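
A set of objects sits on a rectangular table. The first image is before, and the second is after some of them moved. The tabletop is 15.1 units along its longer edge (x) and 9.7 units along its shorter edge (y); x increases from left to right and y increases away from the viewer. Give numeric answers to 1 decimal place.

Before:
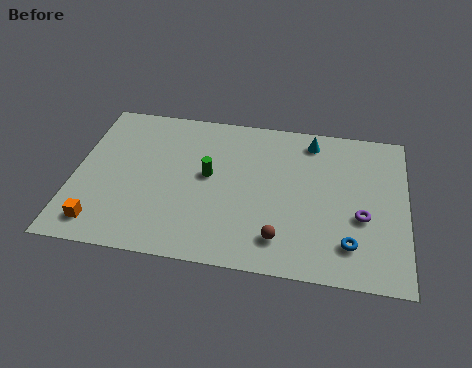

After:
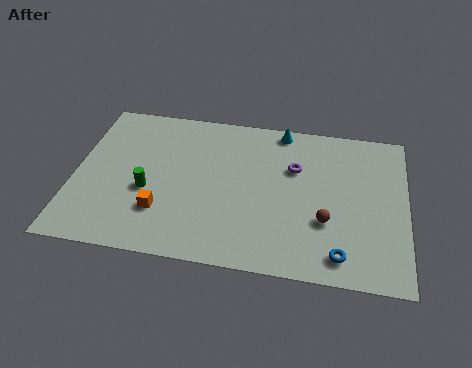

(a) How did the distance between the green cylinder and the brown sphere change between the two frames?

+3.3

They were about 4.8 units apart before and 8.1 after — 3.3 units further apart.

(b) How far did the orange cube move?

3.0

The orange cube was near (1.4, 1.5) before and (4.1, 2.7) after, so it travelled √(2.7² + 1.2²) ≈ 3.0 units.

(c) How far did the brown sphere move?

2.4

The brown sphere was near (9.5, 1.9) before and (11.5, 3.3) after, so it travelled √(2.0² + 1.4²) ≈ 2.4 units.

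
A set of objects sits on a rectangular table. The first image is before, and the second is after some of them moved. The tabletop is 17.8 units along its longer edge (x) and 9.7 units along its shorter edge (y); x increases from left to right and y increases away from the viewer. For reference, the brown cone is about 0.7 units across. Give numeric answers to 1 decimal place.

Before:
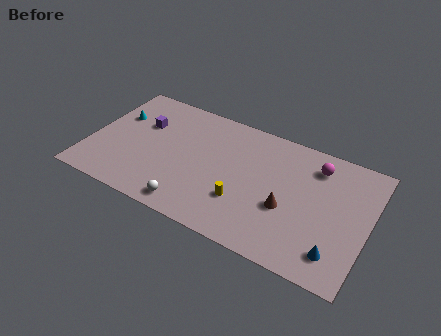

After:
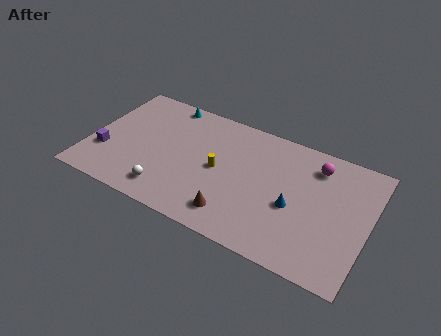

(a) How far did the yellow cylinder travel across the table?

2.5

The yellow cylinder moved from about (10.1, 3.0) to (8.3, 4.8), a distance of √(1.8² + 1.8²) ≈ 2.5.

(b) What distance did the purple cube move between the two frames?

3.9

The purple cube was near (3.1, 6.4) before and (1.1, 3.1) after, so it travelled √(2.0² + 3.3²) ≈ 3.9 units.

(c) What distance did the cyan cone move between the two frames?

3.8

The cyan cone moved from about (1.4, 6.4) to (4.3, 8.8), a distance of √(2.9² + 2.4²) ≈ 3.8.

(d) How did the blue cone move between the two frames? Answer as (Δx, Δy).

(-2.9, 2.2)

From the two frames, the blue cone sits at roughly (16.1, 1.9) before and (13.2, 4.1) after.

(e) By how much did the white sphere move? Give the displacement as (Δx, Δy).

(-1.6, 0.5)

The white sphere was at about (7.0, 1.2) and moved to about (5.4, 1.7).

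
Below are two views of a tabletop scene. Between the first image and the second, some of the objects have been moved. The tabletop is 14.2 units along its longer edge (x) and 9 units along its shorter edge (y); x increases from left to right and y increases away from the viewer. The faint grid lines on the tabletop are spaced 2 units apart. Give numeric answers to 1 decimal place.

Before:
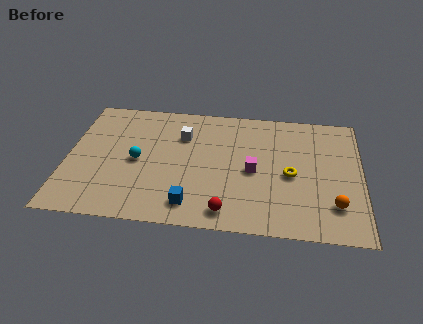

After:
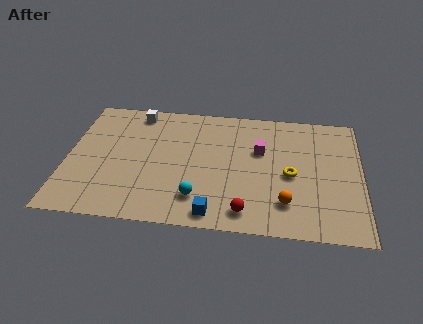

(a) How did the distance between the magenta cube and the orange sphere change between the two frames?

-0.6

The distance was about 4.4 in the first image and 3.8 in the second, so they moved 0.6 units closer together.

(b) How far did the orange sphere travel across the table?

2.3

The orange sphere was near (12.9, 2.2) before and (10.6, 2.1) after, so it travelled √(2.3² + 0.1²) ≈ 2.3 units.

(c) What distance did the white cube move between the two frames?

2.7

From (5.5, 6.4) to (3.2, 7.9), the white cube covered √(2.3² + 1.5²) ≈ 2.7 units.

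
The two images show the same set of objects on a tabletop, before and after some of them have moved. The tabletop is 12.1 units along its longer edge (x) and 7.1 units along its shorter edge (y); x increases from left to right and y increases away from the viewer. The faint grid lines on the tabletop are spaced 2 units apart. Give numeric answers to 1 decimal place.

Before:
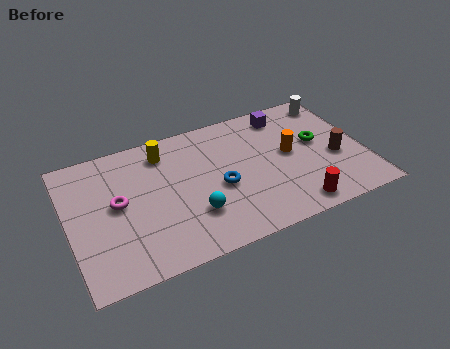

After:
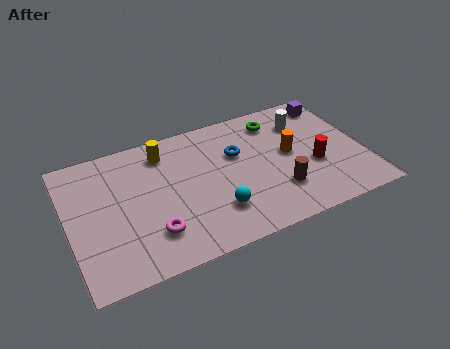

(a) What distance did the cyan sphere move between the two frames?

0.9

The cyan sphere moved from about (4.9, 2.1) to (5.8, 1.9), a distance of √(0.9² + 0.2²) ≈ 0.9.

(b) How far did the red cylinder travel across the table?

2.2

The red cylinder moved from about (8.9, 0.9) to (10.0, 2.8), a distance of √(1.1² + 1.9²) ≈ 2.2.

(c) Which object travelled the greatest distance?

the brown cylinder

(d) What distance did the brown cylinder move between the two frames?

2.7

From (10.9, 2.9) to (8.4, 2.0), the brown cylinder covered √(2.5² + 0.9²) ≈ 2.7 units.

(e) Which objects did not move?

the orange cylinder and the yellow cylinder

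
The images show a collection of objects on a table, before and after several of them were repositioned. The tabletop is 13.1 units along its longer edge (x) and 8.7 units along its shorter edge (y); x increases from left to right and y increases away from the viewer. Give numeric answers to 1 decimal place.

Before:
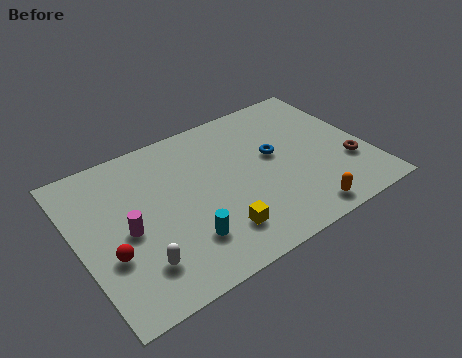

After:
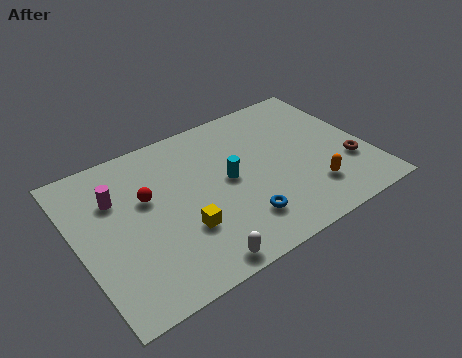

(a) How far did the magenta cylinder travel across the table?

2.0

The magenta cylinder moved from about (2.1, 4.0) to (1.9, 6.0), a distance of √(0.2² + 2.0²) ≈ 2.0.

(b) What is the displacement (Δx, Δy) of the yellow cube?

(-1.4, 0.9)

From the two frames, the yellow cube sits at roughly (5.8, 1.9) before and (4.4, 2.8) after.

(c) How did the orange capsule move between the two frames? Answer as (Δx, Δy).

(0.7, 1.1)

The orange capsule was at about (9.5, 1.0) and moved to about (10.2, 2.1).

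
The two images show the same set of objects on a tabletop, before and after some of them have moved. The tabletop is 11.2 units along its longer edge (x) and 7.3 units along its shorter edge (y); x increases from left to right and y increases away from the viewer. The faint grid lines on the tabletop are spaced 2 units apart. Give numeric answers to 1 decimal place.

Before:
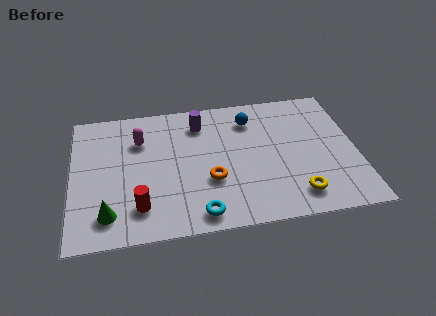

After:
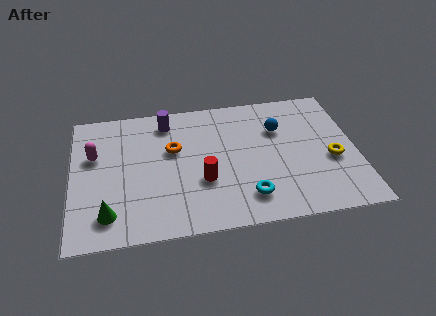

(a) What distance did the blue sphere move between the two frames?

1.3

The blue sphere moved from about (7.1, 5.7) to (8.2, 5.0), a distance of √(1.1² + 0.7²) ≈ 1.3.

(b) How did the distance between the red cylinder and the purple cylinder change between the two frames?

-1.2

The distance was about 4.9 in the first image and 3.7 in the second, so they moved 1.2 units closer together.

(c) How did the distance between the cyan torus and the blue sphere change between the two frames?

-1.5

Before: roughly 5.3 units apart; after: 3.8. That's 1.5 units closer together.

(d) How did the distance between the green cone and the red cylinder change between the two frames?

+2.7

Before: roughly 1.2 units apart; after: 3.9. That's 2.7 units further apart.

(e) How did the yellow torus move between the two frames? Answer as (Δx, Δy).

(1.5, 1.7)

The yellow torus started near (8.7, 1.3) and ended near (10.2, 3.0).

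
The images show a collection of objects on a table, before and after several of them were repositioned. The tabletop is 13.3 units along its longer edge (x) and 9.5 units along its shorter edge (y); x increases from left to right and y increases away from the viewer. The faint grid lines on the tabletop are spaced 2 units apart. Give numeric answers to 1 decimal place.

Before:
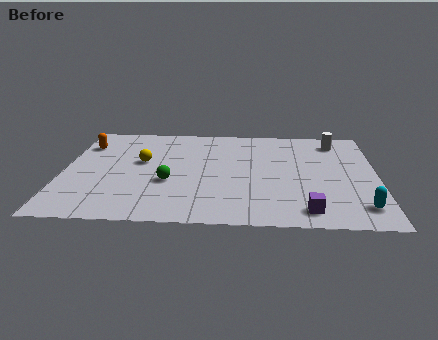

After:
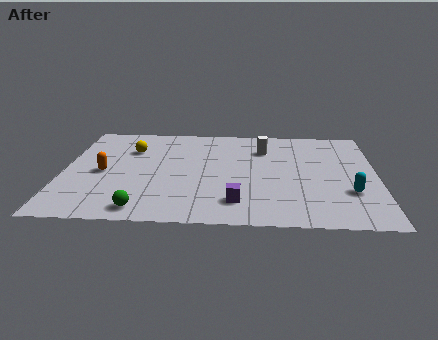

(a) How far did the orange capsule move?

2.8

From (0.8, 7.1) to (1.7, 4.4), the orange capsule covered √(0.9² + 2.7²) ≈ 2.8 units.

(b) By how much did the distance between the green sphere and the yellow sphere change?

+3.4

The distance was about 2.2 in the first image and 5.6 in the second, so they moved 3.4 units further apart.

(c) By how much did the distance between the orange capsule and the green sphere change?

-1.3

Before: roughly 5.1 units apart; after: 3.8. That's 1.3 units closer together.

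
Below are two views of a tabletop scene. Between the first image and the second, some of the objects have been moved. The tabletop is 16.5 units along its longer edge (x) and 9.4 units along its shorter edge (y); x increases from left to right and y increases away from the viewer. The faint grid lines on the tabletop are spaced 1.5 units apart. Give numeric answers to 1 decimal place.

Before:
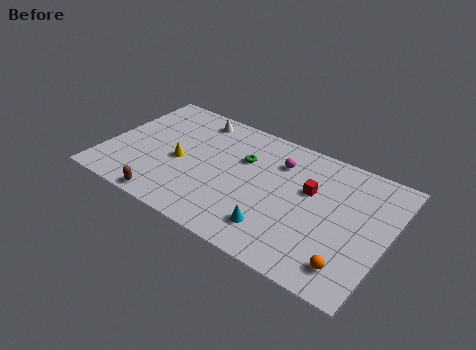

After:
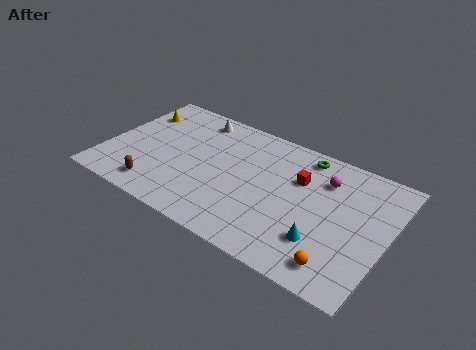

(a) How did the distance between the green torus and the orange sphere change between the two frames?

-0.9

Before: roughly 8.2 units apart; after: 7.3. That's 0.9 units closer together.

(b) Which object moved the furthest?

the yellow cone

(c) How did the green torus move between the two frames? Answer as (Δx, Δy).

(3.3, 2.0)

The green torus was at about (7.9, 6.2) and moved to about (11.2, 8.2).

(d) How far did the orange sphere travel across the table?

0.6

The orange sphere moved from about (14.8, 1.7) to (14.2, 1.5), a distance of √(0.6² + 0.2²) ≈ 0.6.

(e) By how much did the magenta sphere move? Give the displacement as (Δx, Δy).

(2.7, 0.0)

The magenta sphere started near (9.9, 7.0) and ended near (12.6, 7.0).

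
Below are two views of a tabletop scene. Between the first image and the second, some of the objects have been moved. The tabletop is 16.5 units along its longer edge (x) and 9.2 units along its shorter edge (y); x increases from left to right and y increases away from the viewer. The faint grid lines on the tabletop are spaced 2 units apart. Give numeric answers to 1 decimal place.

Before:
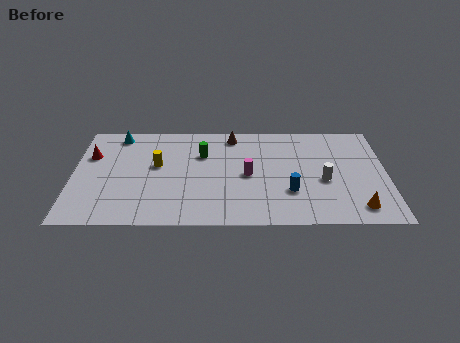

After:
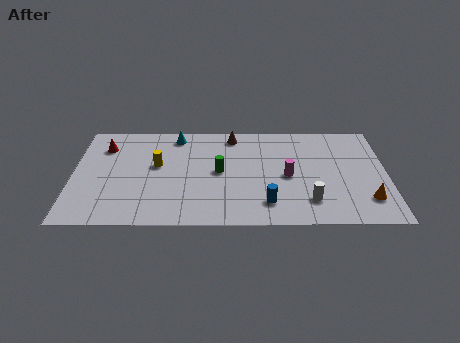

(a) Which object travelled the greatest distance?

the cyan cone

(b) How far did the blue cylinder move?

1.6

The blue cylinder was near (11.4, 2.9) before and (10.2, 1.9) after, so it travelled √(1.2² + 1.0²) ≈ 1.6 units.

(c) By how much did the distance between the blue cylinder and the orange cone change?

+1.4

They were about 3.8 units apart before and 5.2 after — 1.4 units further apart.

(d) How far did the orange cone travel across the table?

0.9

From (14.9, 1.5) to (15.4, 2.2), the orange cone covered √(0.5² + 0.7²) ≈ 0.9 units.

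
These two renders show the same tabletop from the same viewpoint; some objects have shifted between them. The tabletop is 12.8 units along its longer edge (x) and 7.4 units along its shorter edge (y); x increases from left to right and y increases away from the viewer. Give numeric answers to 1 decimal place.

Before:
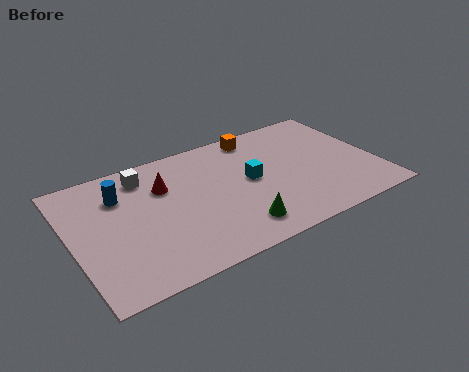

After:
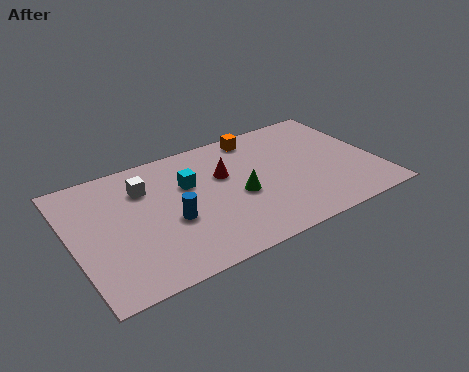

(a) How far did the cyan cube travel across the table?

2.7

The cyan cube moved from about (7.5, 3.9) to (5.0, 4.8), a distance of √(2.5² + 0.9²) ≈ 2.7.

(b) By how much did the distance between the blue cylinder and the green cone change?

-3.0

They were about 5.9 units apart before and 2.9 after — 3.0 units closer together.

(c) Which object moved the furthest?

the blue cylinder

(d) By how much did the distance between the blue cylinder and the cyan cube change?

-3.4

The distance was about 5.5 in the first image and 2.1 in the second, so they moved 3.4 units closer together.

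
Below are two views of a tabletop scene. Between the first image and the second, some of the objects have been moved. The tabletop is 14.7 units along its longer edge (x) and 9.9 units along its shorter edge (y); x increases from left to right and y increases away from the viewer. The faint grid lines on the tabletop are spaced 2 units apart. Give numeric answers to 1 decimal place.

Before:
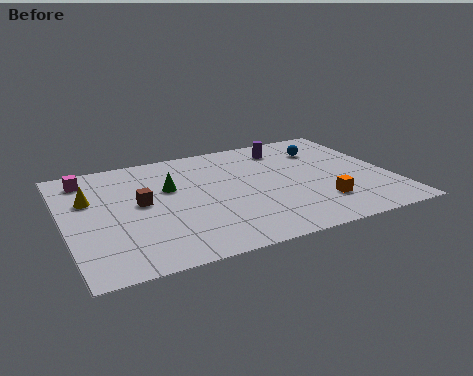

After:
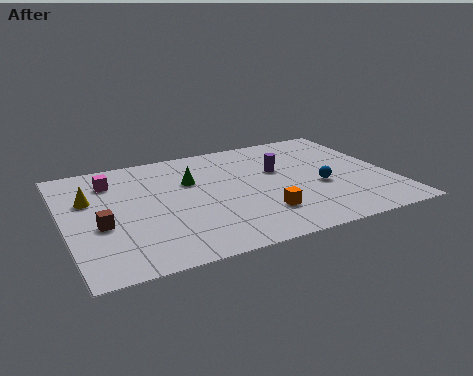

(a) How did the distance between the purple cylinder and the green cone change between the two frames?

-1.9

Before: roughly 5.9 units apart; after: 4.0. That's 1.9 units closer together.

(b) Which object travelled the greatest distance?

the blue sphere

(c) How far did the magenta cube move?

1.3

The magenta cube moved from about (1.2, 8.3) to (2.3, 7.7), a distance of √(1.1² + 0.6²) ≈ 1.3.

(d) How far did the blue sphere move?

3.5

The blue sphere moved from about (12.1, 7.4) to (11.4, 4.0), a distance of √(0.7² + 3.4²) ≈ 3.5.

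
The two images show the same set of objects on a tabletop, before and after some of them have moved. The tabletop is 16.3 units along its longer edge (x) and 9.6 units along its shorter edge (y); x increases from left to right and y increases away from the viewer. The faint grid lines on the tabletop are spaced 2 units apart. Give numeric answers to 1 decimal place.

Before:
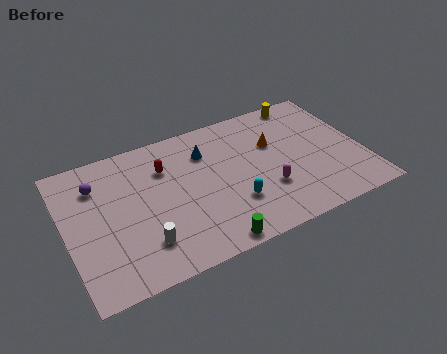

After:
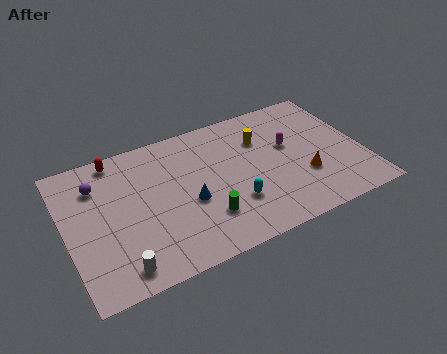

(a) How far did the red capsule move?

3.0

From (5.6, 6.9) to (3.1, 8.6), the red capsule covered √(2.5² + 1.7²) ≈ 3.0 units.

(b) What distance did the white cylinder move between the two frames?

1.7

From (3.9, 2.3) to (2.5, 1.3), the white cylinder covered √(1.4² + 1.0²) ≈ 1.7 units.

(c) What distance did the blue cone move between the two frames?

3.4

The blue cone moved from about (7.9, 7.1) to (6.6, 4.0), a distance of √(1.3² + 3.1²) ≈ 3.4.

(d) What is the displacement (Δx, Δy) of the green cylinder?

(0.0, 1.8)

From the two frames, the green cylinder sits at roughly (7.3, 0.8) before and (7.3, 2.6) after.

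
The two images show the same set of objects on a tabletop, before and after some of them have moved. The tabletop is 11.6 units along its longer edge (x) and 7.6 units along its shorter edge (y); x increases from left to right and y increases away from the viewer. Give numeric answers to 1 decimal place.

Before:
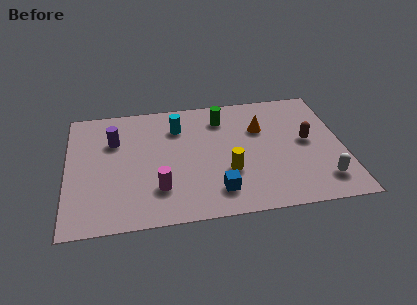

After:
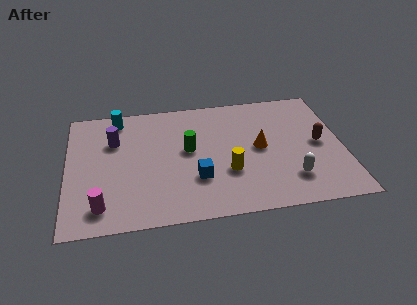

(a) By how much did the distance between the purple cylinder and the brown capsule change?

+0.5

The distance was about 8.2 in the first image and 8.7 in the second, so they moved 0.5 units further apart.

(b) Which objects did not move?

the purple cylinder and the yellow cylinder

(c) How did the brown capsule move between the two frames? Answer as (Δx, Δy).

(0.5, -0.2)

From the two frames, the brown capsule sits at roughly (10.1, 4.0) before and (10.6, 3.8) after.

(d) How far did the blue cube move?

1.2

From (6.2, 1.5) to (5.4, 2.4), the blue cube covered √(0.8² + 0.9²) ≈ 1.2 units.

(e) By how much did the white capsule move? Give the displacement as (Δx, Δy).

(-1.3, 0.3)

The white capsule started near (10.6, 1.5) and ended near (9.3, 1.8).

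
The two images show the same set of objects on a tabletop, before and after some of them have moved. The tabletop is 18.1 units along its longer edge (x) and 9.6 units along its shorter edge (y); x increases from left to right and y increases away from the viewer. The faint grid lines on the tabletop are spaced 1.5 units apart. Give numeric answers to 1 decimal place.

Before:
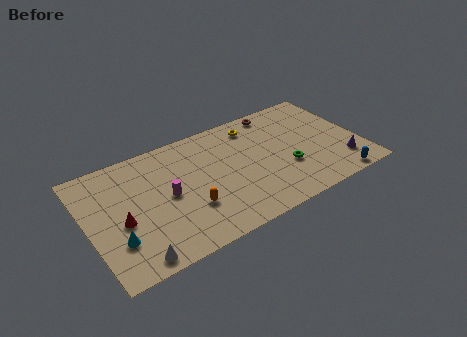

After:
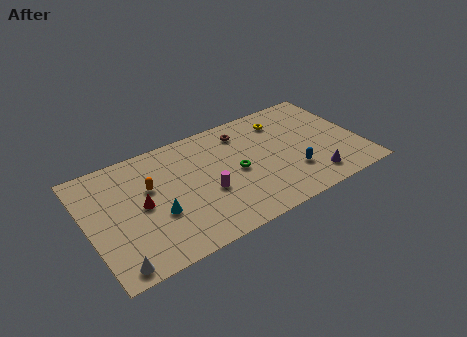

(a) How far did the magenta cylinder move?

2.7

The magenta cylinder moved from about (5.2, 4.8) to (7.7, 3.8), a distance of √(2.5² + 1.0²) ≈ 2.7.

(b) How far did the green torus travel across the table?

3.4

The green torus moved from about (13.0, 3.4) to (9.8, 4.6), a distance of √(3.2² + 1.2²) ≈ 3.4.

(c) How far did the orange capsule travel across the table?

3.6

From (6.4, 3.1) to (4.2, 6.0), the orange capsule covered √(2.2² + 2.9²) ≈ 3.6 units.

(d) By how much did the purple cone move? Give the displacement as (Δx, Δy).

(-2.1, -0.5)

From the two frames, the purple cone sits at roughly (16.6, 2.2) before and (14.5, 1.7) after.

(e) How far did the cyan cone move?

2.9

From (1.6, 2.8) to (4.4, 3.6), the cyan cone covered √(2.8² + 0.8²) ≈ 2.9 units.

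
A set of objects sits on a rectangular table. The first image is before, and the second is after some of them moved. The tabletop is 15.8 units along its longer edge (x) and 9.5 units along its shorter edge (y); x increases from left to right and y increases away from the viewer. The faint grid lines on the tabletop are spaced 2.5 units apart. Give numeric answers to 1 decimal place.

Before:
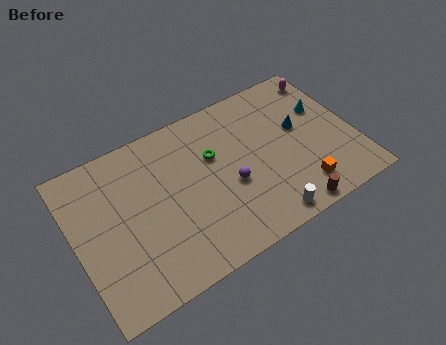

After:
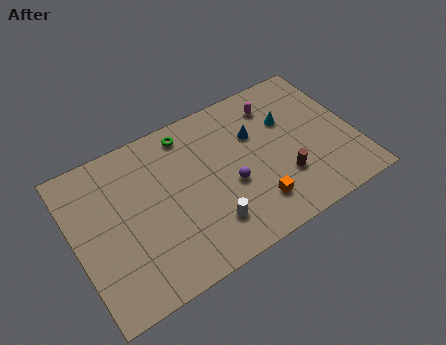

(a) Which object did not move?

the purple sphere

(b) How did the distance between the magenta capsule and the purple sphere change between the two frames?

-2.7

The distance was about 7.6 in the first image and 4.9 in the second, so they moved 2.7 units closer together.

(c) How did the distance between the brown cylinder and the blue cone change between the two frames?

-1.3

They were about 4.9 units apart before and 3.6 after — 1.3 units closer together.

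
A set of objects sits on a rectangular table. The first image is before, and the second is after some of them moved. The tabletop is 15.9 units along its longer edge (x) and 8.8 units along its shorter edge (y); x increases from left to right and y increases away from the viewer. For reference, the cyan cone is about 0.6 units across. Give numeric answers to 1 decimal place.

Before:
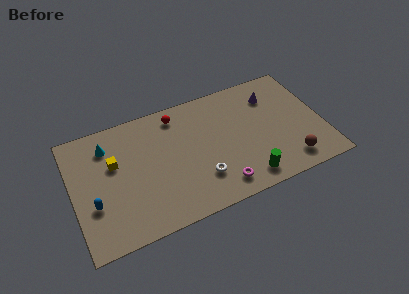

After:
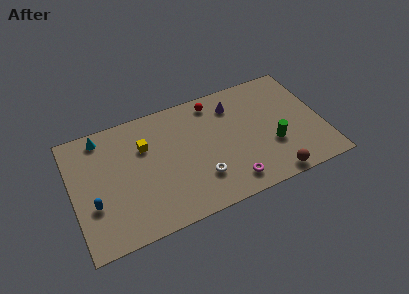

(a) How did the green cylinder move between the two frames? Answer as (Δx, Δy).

(1.9, 1.8)

The green cylinder was at about (10.7, 1.3) and moved to about (12.6, 3.1).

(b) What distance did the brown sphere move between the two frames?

1.4

From (13.5, 1.5) to (12.3, 0.8), the brown sphere covered √(1.2² + 0.7²) ≈ 1.4 units.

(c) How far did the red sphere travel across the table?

2.4

The red sphere moved from about (6.9, 7.5) to (9.3, 7.6), a distance of √(2.4² + 0.1²) ≈ 2.4.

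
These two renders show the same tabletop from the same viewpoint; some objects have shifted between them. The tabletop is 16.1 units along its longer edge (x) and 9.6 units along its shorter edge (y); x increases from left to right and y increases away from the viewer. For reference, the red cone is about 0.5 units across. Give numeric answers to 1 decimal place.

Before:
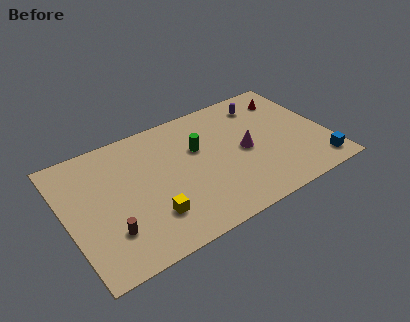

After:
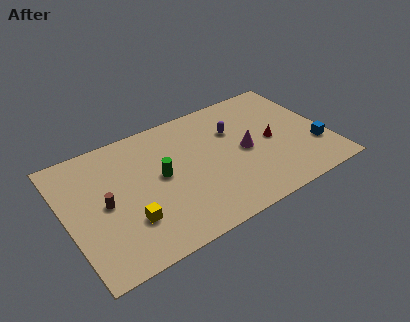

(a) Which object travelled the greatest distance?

the red cone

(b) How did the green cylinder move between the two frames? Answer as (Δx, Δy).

(-2.5, -1.0)

The green cylinder started near (8.3, 6.1) and ended near (5.8, 5.1).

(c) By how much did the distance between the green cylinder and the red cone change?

+0.7

They were about 6.2 units apart before and 6.9 after — 0.7 units further apart.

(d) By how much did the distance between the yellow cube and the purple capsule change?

-1.5

The distance was about 9.5 in the first image and 8.0 in the second, so they moved 1.5 units closer together.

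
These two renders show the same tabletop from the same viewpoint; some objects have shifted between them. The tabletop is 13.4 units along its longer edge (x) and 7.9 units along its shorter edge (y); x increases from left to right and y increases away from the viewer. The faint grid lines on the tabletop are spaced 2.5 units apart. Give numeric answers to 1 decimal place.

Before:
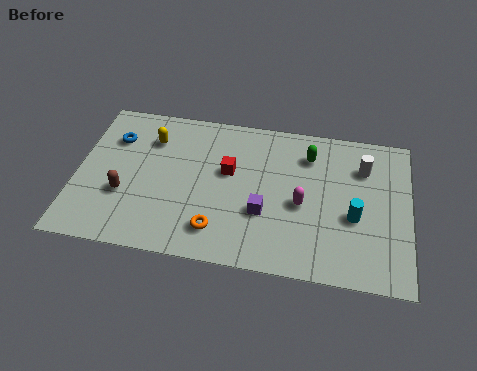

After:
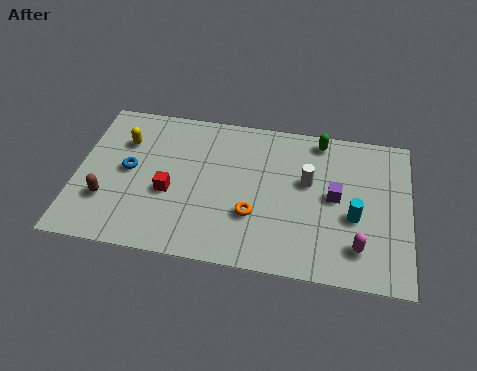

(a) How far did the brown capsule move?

0.8

The brown capsule moved from about (2.0, 2.8) to (1.3, 2.4), a distance of √(0.7² + 0.4²) ≈ 0.8.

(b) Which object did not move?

the cyan cylinder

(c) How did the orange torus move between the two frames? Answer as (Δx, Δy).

(1.4, 1.0)

The orange torus started near (5.8, 1.6) and ended near (7.2, 2.6).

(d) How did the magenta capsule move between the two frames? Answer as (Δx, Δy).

(2.3, -1.8)

From the two frames, the magenta capsule sits at roughly (9.1, 3.5) before and (11.4, 1.7) after.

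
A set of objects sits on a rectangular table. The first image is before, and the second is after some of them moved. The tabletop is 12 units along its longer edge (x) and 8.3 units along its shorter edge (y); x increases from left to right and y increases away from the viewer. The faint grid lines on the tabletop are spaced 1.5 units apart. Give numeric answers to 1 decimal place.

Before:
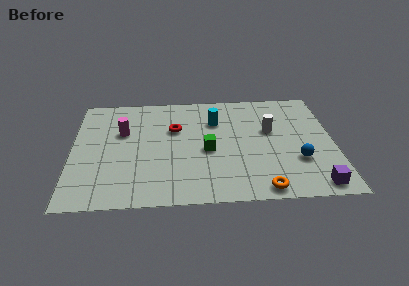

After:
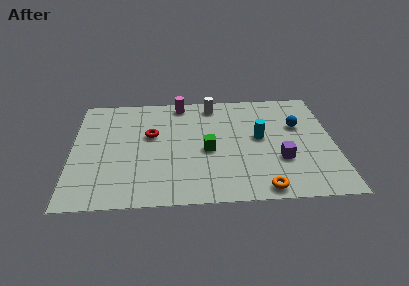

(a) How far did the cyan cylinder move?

2.4

From (6.6, 5.9) to (8.6, 4.5), the cyan cylinder covered √(2.0² + 1.4²) ≈ 2.4 units.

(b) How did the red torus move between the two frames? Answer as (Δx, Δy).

(-1.1, -0.4)

From the two frames, the red torus sits at roughly (4.7, 5.4) before and (3.6, 5.0) after.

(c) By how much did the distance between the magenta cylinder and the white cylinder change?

-5.3

Before: roughly 6.8 units apart; after: 1.5. That's 5.3 units closer together.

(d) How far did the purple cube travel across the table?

2.4

From (11.0, 0.9) to (9.5, 2.8), the purple cube covered √(1.5² + 1.9²) ≈ 2.4 units.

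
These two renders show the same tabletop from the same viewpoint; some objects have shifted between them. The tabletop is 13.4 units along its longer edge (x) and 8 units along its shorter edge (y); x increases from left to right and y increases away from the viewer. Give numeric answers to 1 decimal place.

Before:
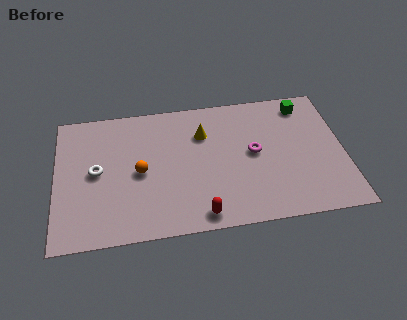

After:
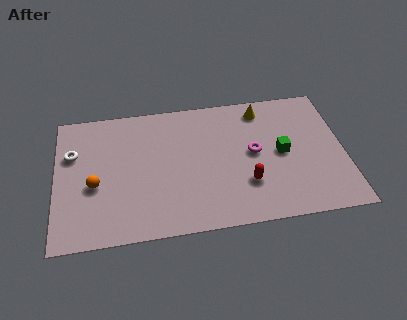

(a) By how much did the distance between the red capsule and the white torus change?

+2.8

They were about 5.7 units apart before and 8.5 after — 2.8 units further apart.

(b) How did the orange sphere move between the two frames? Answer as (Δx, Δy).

(-2.1, -0.5)

The orange sphere started near (3.9, 3.8) and ended near (1.8, 3.3).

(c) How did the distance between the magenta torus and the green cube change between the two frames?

-2.3

Before: roughly 3.6 units apart; after: 1.3. That's 2.3 units closer together.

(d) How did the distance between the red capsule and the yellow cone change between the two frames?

-0.3

They were about 4.8 units apart before and 4.5 after — 0.3 units closer together.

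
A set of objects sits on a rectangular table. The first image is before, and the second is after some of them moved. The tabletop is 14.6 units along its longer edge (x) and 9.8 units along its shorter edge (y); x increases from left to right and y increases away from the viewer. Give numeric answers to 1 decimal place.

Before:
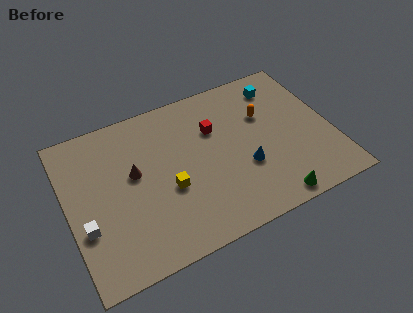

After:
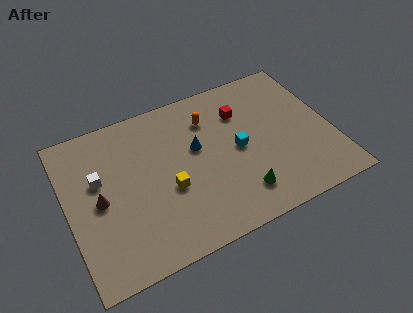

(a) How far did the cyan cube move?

4.3

The cyan cube moved from about (12.2, 8.0) to (9.4, 4.8), a distance of √(2.8² + 3.2²) ≈ 4.3.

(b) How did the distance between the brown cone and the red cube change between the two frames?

+3.8

The distance was about 4.7 in the first image and 8.5 in the second, so they moved 3.8 units further apart.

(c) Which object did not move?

the yellow cube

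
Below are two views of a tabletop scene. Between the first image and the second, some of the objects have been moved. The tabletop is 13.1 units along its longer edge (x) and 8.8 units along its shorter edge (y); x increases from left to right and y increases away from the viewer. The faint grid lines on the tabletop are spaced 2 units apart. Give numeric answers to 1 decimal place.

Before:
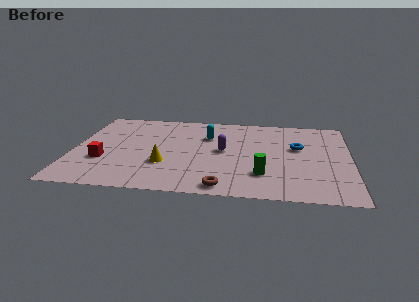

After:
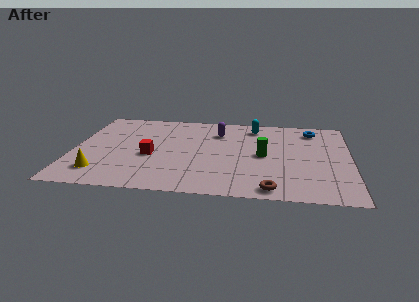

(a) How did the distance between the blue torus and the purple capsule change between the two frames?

+1.0

They were about 3.6 units apart before and 4.6 after — 1.0 units further apart.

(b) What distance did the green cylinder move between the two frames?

2.0

From (9.0, 2.3) to (9.0, 4.3), the green cylinder covered √(0.0² + 2.0²) ≈ 2.0 units.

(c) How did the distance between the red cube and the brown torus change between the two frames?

+0.3

The distance was about 6.1 in the first image and 6.4 in the second, so they moved 0.3 units further apart.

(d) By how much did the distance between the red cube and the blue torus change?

-1.0

Before: roughly 9.4 units apart; after: 8.4. That's 1.0 units closer together.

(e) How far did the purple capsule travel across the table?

2.0

The purple capsule was near (7.1, 4.6) before and (6.8, 6.6) after, so it travelled √(0.3² + 2.0²) ≈ 2.0 units.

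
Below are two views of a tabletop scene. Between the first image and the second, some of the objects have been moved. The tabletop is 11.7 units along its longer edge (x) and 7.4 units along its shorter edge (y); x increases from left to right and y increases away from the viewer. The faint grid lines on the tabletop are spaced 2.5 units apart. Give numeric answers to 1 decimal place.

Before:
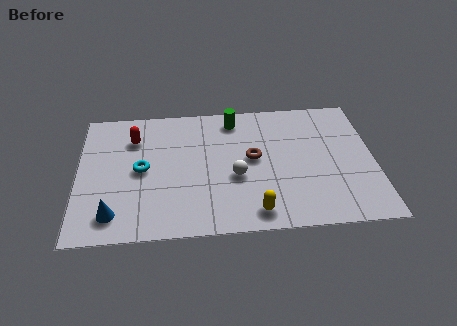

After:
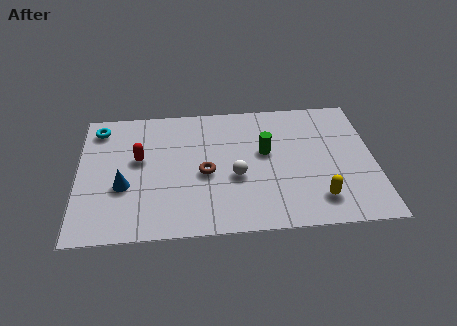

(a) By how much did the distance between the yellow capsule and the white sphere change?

+1.4

They were about 2.1 units apart before and 3.5 after — 1.4 units further apart.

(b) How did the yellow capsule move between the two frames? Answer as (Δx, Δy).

(2.5, 0.5)

The yellow capsule was at about (6.9, 1.0) and moved to about (9.4, 1.5).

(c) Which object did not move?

the white sphere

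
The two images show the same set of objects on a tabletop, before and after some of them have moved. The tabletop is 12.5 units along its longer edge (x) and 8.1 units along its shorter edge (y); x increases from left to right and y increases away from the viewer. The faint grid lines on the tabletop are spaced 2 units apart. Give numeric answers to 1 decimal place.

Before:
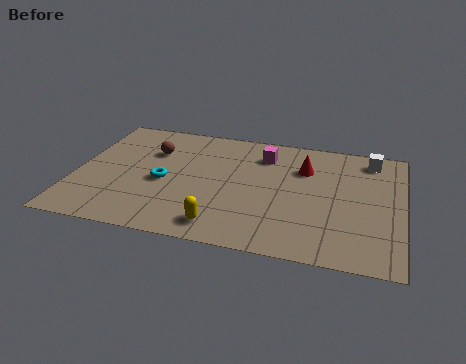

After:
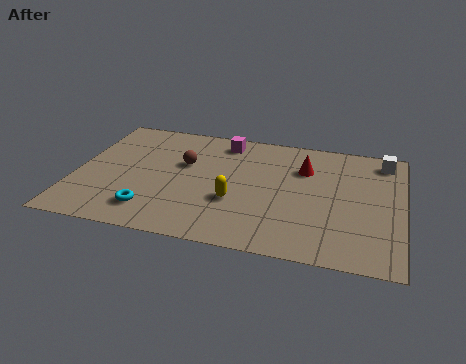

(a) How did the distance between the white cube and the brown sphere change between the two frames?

-0.7

Before: roughly 8.5 units apart; after: 7.8. That's 0.7 units closer together.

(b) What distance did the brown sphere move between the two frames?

1.4

The brown sphere was near (2.8, 5.6) before and (4.1, 5.0) after, so it travelled √(1.3² + 0.6²) ≈ 1.4 units.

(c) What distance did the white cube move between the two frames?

0.5

The white cube was near (11.2, 6.9) before and (11.7, 6.9) after, so it travelled √(0.5² + 0.0²) ≈ 0.5 units.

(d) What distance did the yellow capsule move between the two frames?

1.7

The yellow capsule moved from about (5.8, 1.2) to (6.2, 2.9), a distance of √(0.4² + 1.7²) ≈ 1.7.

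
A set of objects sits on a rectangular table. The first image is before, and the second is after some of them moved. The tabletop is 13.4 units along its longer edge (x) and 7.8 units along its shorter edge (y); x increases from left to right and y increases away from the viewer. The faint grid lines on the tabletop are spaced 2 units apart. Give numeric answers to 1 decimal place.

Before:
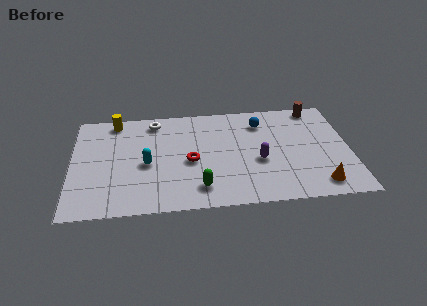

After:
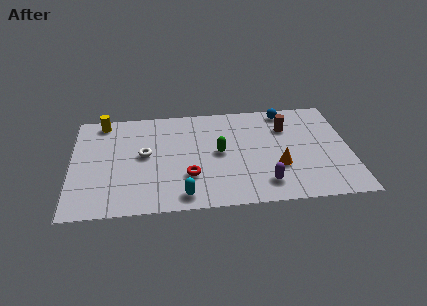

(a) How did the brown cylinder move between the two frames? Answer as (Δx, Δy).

(-1.5, -1.4)

From the two frames, the brown cylinder sits at roughly (11.9, 7.0) before and (10.4, 5.6) after.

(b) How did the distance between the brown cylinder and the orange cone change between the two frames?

-2.9

Before: roughly 5.8 units apart; after: 2.9. That's 2.9 units closer together.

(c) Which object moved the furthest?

the cyan capsule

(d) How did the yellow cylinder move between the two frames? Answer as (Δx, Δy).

(-0.6, 0.0)

From the two frames, the yellow cylinder sits at roughly (2.1, 6.9) before and (1.5, 6.9) after.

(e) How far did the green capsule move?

2.7

The green capsule was near (6.1, 1.5) before and (7.1, 4.0) after, so it travelled √(1.0² + 2.5²) ≈ 2.7 units.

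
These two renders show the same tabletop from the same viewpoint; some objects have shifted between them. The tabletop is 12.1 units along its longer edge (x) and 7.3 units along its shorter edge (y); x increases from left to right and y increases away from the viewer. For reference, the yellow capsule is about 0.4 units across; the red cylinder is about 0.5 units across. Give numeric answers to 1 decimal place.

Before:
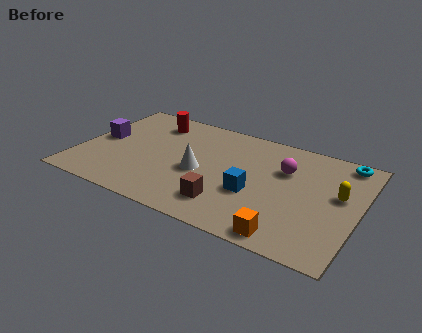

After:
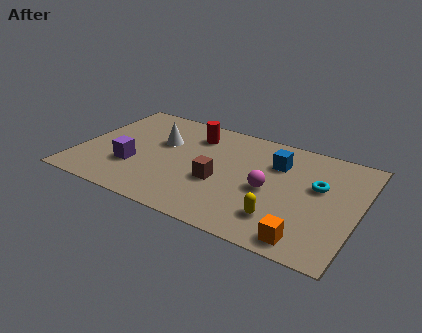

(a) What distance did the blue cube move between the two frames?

2.5

The blue cube moved from about (7.7, 2.8) to (8.4, 5.2), a distance of √(0.7² + 2.4²) ≈ 2.5.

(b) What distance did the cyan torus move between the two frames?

2.3

The cyan torus was near (11.2, 6.5) before and (10.3, 4.4) after, so it travelled √(0.9² + 2.1²) ≈ 2.3 units.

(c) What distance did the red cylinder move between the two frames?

1.9

The red cylinder moved from about (2.8, 5.9) to (4.7, 5.7), a distance of √(1.9² + 0.2²) ≈ 1.9.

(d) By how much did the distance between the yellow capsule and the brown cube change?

-2.2

They were about 5.2 units apart before and 3.0 after — 2.2 units closer together.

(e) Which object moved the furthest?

the yellow capsule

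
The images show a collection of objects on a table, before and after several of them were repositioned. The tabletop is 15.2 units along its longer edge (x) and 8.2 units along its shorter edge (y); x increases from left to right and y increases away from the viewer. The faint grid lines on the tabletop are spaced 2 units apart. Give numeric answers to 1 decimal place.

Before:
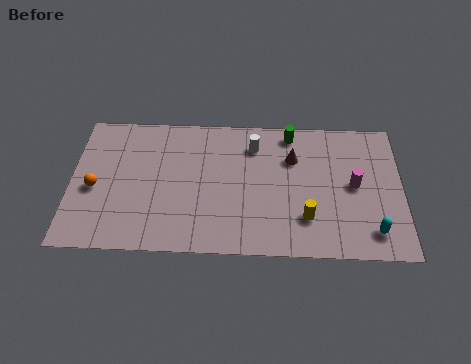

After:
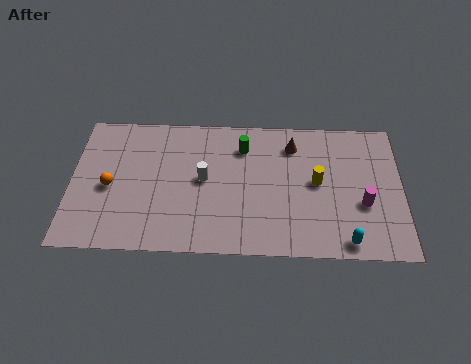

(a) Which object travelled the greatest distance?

the white cylinder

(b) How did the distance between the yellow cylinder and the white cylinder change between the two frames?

+0.4

The distance was about 4.8 in the first image and 5.2 in the second, so they moved 0.4 units further apart.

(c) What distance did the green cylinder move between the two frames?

2.4

From (10.1, 7.2) to (7.9, 6.3), the green cylinder covered √(2.2² + 0.9²) ≈ 2.4 units.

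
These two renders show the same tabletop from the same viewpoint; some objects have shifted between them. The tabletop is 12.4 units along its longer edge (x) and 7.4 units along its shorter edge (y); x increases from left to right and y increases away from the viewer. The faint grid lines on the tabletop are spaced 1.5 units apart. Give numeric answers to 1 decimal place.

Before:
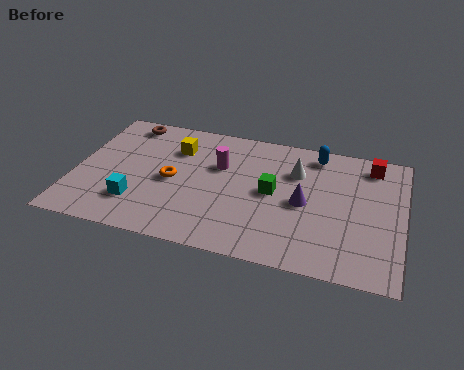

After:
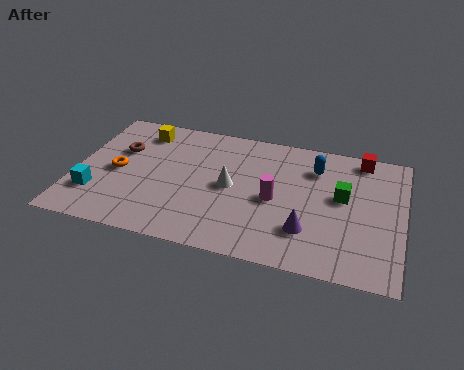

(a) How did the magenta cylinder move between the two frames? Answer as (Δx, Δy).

(2.2, -1.4)

From the two frames, the magenta cylinder sits at roughly (5.4, 4.8) before and (7.6, 3.4) after.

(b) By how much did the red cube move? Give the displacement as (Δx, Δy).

(-0.4, 0.3)

From the two frames, the red cube sits at roughly (11.1, 6.3) before and (10.7, 6.6) after.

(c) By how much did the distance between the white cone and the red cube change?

+2.6

They were about 3.0 units apart before and 5.6 after — 2.6 units further apart.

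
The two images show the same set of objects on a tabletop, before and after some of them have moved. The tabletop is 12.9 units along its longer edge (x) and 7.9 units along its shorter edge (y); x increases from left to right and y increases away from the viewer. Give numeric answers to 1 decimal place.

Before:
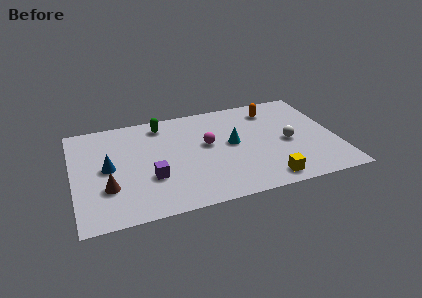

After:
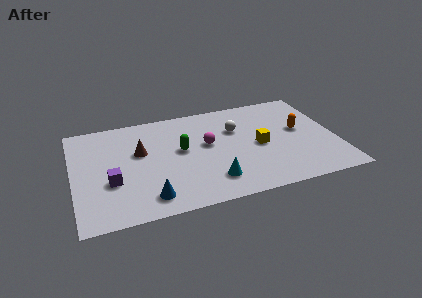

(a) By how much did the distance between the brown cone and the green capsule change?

-3.1

The distance was about 5.1 in the first image and 2.0 in the second, so they moved 3.1 units closer together.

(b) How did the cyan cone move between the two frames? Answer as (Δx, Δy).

(-1.2, -2.5)

The cyan cone was at about (7.8, 4.2) and moved to about (6.6, 1.7).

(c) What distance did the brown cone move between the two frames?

2.9

The brown cone moved from about (1.6, 2.5) to (3.3, 4.8), a distance of √(1.7² + 2.3²) ≈ 2.9.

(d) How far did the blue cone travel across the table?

3.2

The blue cone moved from about (1.7, 4.0) to (3.5, 1.3), a distance of √(1.8² + 2.7²) ≈ 3.2.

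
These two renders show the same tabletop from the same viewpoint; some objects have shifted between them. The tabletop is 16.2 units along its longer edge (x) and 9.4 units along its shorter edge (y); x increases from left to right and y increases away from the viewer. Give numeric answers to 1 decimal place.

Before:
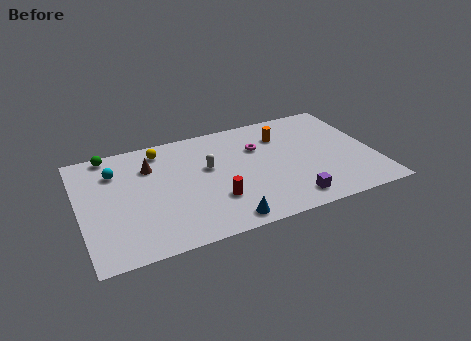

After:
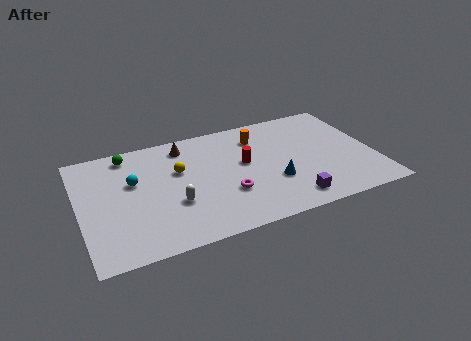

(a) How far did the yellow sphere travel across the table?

2.2

The yellow sphere was near (4.7, 8.0) before and (5.5, 5.9) after, so it travelled √(0.8² + 2.1²) ≈ 2.2 units.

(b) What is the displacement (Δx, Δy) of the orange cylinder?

(-1.3, 0.3)

The orange cylinder was at about (11.4, 7.0) and moved to about (10.1, 7.3).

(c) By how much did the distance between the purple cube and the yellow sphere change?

-2.0

Before: roughly 9.3 units apart; after: 7.3. That's 2.0 units closer together.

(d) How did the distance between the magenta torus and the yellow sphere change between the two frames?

-1.8

They were about 5.5 units apart before and 3.7 after — 1.8 units closer together.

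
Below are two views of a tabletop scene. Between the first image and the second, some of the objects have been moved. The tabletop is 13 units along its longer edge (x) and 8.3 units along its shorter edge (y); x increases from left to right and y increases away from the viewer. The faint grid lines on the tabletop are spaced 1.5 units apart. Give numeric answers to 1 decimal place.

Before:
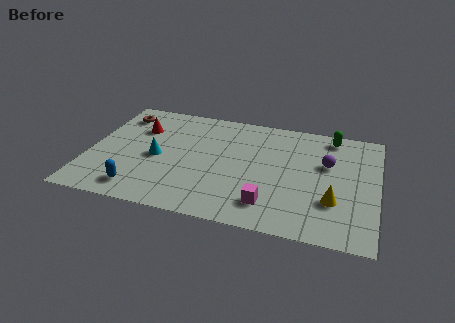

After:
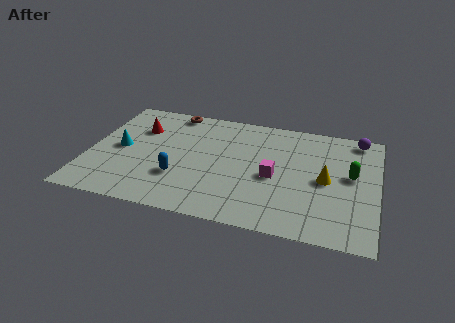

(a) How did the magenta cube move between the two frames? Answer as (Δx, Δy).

(0.1, 2.0)

The magenta cube started near (8.3, 1.7) and ended near (8.4, 3.7).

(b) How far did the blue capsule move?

2.1

The blue capsule moved from about (2.5, 1.3) to (4.2, 2.6), a distance of √(1.7² + 1.3²) ≈ 2.1.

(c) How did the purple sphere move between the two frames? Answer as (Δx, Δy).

(1.3, 2.2)

The purple sphere was at about (10.7, 5.2) and moved to about (12.0, 7.4).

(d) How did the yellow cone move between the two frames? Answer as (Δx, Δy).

(-0.4, 1.4)

The yellow cone started near (11.1, 2.6) and ended near (10.7, 4.0).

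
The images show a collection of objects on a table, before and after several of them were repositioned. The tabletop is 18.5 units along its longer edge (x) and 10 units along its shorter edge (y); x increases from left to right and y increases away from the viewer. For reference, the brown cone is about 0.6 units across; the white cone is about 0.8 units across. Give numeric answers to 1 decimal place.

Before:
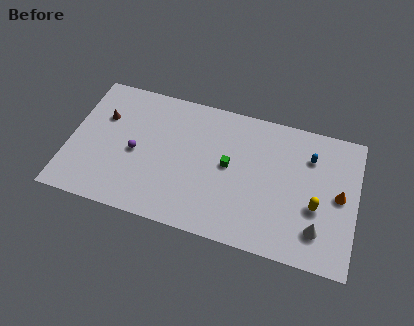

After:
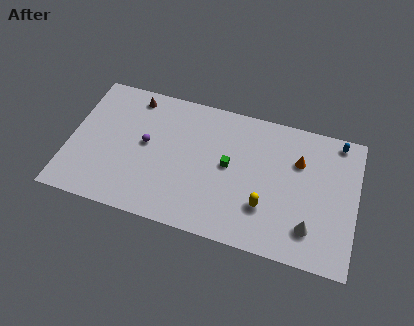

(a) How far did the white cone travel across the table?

0.5

The white cone was near (16.2, 2.3) before and (15.7, 2.3) after, so it travelled √(0.5² + 0.0²) ≈ 0.5 units.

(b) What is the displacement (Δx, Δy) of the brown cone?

(1.8, 2.0)

The brown cone was at about (2.0, 6.7) and moved to about (3.8, 8.7).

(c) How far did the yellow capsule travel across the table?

3.3

From (16.0, 3.9) to (12.8, 3.0), the yellow capsule covered √(3.2² + 0.9²) ≈ 3.3 units.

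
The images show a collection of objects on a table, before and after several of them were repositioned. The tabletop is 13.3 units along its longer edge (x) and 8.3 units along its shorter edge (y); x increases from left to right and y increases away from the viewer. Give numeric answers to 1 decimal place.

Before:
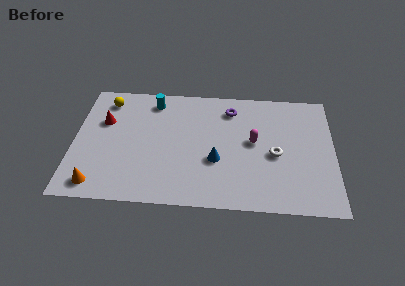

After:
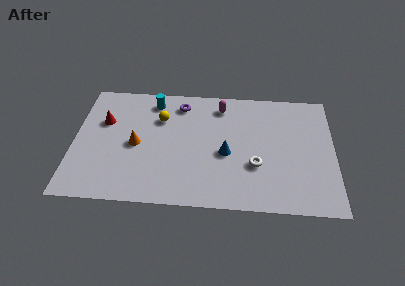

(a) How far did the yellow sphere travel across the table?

3.0

The yellow sphere moved from about (1.6, 6.9) to (4.4, 5.8), a distance of √(2.8² + 1.1²) ≈ 3.0.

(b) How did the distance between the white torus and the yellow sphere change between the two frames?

-3.6

The distance was about 9.3 in the first image and 5.7 in the second, so they moved 3.6 units closer together.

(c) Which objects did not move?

the red cone and the cyan cylinder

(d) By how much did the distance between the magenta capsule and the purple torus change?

-0.4

The distance was about 2.5 in the first image and 2.1 in the second, so they moved 0.4 units closer together.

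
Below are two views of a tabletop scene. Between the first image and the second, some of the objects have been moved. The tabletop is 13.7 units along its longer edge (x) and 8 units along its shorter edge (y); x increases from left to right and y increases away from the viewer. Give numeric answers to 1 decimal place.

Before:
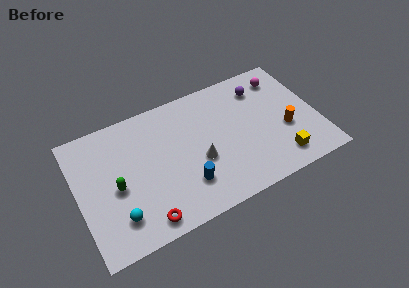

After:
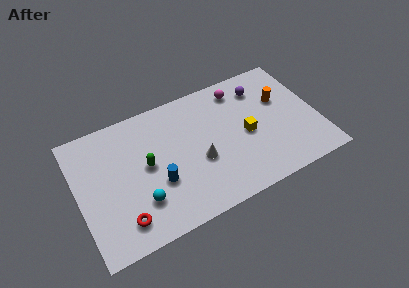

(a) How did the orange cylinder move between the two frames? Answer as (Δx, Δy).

(0.0, 2.0)

The orange cylinder started near (11.8, 3.1) and ended near (11.8, 5.1).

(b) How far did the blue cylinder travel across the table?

1.7

From (5.9, 2.1) to (4.4, 2.9), the blue cylinder covered √(1.5² + 0.8²) ≈ 1.7 units.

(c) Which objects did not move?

the white cone and the purple sphere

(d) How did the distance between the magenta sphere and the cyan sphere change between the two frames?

-3.4

They were about 11.1 units apart before and 7.7 after — 3.4 units closer together.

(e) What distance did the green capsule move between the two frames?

1.9

The green capsule moved from about (2.1, 3.6) to (3.9, 4.2), a distance of √(1.8² + 0.6²) ≈ 1.9.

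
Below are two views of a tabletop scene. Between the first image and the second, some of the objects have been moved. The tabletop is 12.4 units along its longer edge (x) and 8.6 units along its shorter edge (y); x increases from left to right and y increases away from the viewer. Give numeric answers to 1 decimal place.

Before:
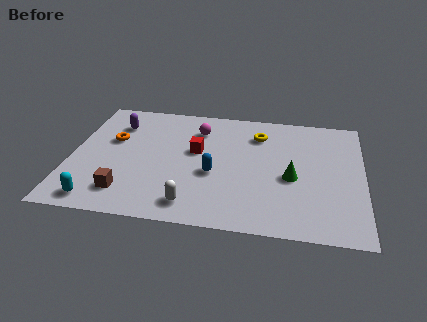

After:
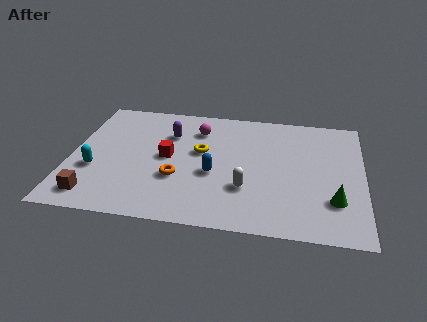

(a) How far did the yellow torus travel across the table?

2.9

From (7.9, 6.6) to (5.5, 5.0), the yellow torus covered √(2.4² + 1.6²) ≈ 2.9 units.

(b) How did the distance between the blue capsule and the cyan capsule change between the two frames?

-0.3

Before: roughly 5.3 units apart; after: 5.0. That's 0.3 units closer together.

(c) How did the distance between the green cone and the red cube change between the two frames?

+3.1

Before: roughly 4.3 units apart; after: 7.4. That's 3.1 units further apart.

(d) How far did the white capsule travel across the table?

2.6

The white capsule moved from about (5.3, 1.3) to (7.5, 2.7), a distance of √(2.2² + 1.4²) ≈ 2.6.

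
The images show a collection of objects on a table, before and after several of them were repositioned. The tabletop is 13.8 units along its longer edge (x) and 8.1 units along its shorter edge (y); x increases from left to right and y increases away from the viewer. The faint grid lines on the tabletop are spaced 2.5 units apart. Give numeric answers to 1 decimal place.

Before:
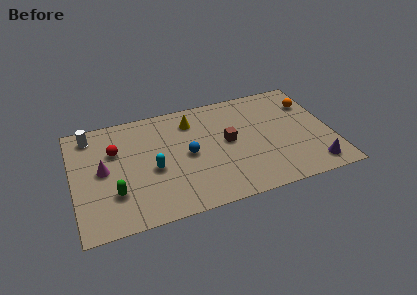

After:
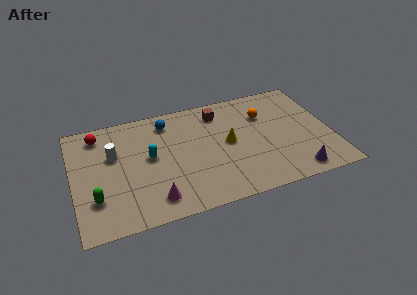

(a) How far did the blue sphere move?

2.8

From (6.1, 4.0) to (5.2, 6.7), the blue sphere covered √(0.9² + 2.7²) ≈ 2.8 units.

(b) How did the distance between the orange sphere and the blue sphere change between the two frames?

-1.8

They were about 7.1 units apart before and 5.3 after — 1.8 units closer together.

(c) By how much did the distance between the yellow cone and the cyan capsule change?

+0.5

Before: roughly 3.7 units apart; after: 4.2. That's 0.5 units further apart.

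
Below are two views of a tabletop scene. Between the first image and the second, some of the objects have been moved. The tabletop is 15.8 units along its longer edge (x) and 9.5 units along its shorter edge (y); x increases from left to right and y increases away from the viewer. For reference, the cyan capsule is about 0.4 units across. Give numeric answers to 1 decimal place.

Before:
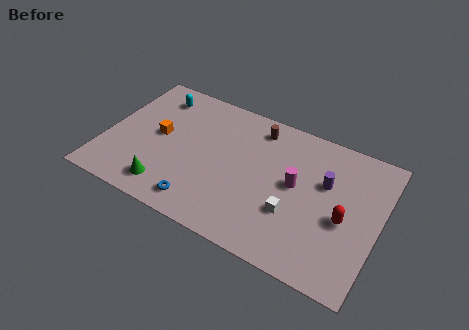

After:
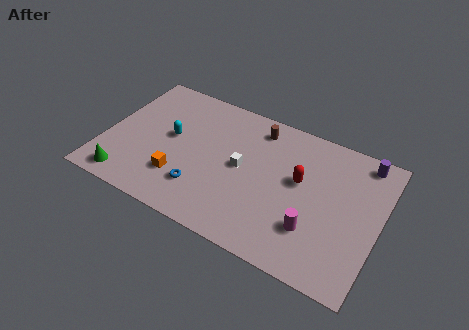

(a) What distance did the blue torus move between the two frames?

1.0

The blue torus moved from about (6.0, 1.4) to (5.9, 2.4), a distance of √(0.1² + 1.0²) ≈ 1.0.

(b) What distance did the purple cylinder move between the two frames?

3.1

The purple cylinder moved from about (12.6, 6.0) to (14.5, 8.4), a distance of √(1.9² + 2.4²) ≈ 3.1.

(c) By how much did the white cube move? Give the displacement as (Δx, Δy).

(-3.2, 1.7)

From the two frames, the white cube sits at roughly (11.1, 3.2) before and (7.9, 4.9) after.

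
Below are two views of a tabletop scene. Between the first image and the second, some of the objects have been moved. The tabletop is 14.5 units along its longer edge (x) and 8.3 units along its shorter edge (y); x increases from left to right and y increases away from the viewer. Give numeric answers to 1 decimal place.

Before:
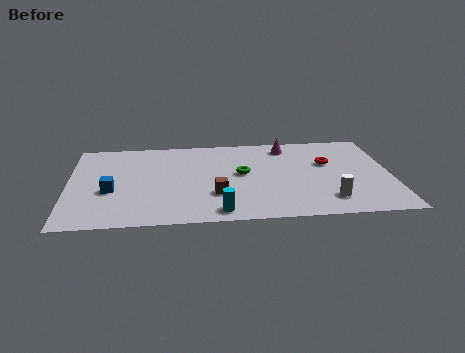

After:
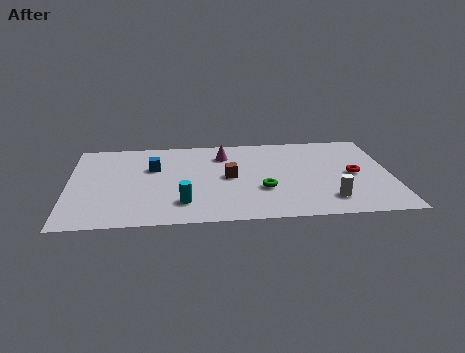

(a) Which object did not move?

the white cylinder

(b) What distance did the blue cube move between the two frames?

2.8

The blue cube was near (1.9, 3.3) before and (3.8, 5.4) after, so it travelled √(1.9² + 2.1²) ≈ 2.8 units.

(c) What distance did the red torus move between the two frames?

1.6

From (11.7, 5.2) to (12.8, 4.0), the red torus covered √(1.1² + 1.2²) ≈ 1.6 units.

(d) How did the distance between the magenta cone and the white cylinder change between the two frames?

+1.0

Before: roughly 5.6 units apart; after: 6.6. That's 1.0 units further apart.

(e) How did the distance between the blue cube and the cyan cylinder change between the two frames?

-1.6

The distance was about 5.3 in the first image and 3.7 in the second, so they moved 1.6 units closer together.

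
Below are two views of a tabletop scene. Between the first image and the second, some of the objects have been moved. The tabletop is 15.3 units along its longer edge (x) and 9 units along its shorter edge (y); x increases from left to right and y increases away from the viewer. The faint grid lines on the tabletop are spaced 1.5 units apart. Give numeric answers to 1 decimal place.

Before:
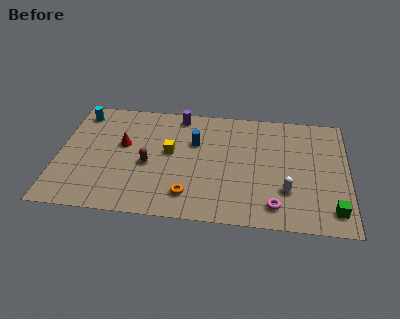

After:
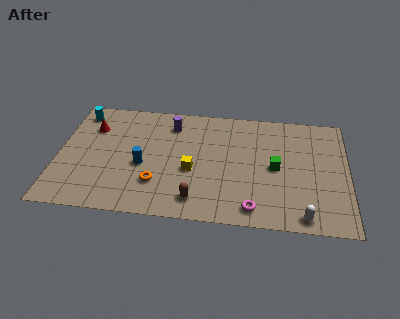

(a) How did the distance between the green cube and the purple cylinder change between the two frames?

-4.2

The distance was about 10.5 in the first image and 6.3 in the second, so they moved 4.2 units closer together.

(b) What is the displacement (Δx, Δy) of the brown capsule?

(2.6, -2.4)

The brown capsule started near (4.8, 3.9) and ended near (7.4, 1.5).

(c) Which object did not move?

the cyan cylinder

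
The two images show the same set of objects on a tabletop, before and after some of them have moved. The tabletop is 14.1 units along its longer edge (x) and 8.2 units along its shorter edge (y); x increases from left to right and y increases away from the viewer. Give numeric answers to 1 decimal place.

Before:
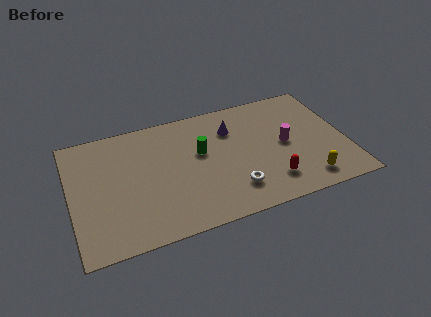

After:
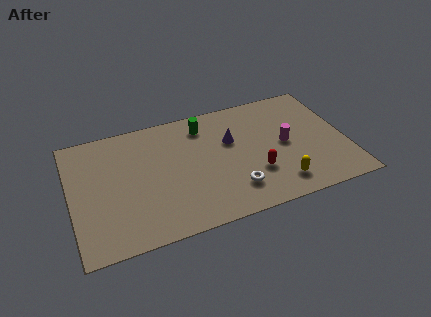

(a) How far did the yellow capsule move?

1.4

The yellow capsule was near (11.8, 1.3) before and (10.4, 1.5) after, so it travelled √(1.4² + 0.2²) ≈ 1.4 units.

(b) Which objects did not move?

the white torus and the magenta cylinder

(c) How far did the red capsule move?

1.1

From (10.0, 1.8) to (9.3, 2.6), the red capsule covered √(0.7² + 0.8²) ≈ 1.1 units.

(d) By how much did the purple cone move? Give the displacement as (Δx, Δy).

(-0.1, -0.8)

The purple cone was at about (8.4, 6.0) and moved to about (8.3, 5.2).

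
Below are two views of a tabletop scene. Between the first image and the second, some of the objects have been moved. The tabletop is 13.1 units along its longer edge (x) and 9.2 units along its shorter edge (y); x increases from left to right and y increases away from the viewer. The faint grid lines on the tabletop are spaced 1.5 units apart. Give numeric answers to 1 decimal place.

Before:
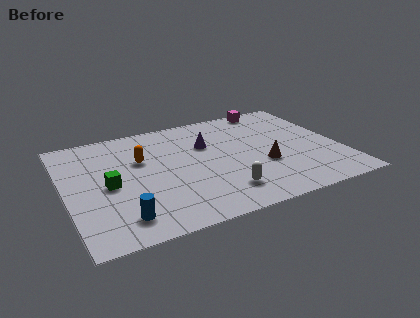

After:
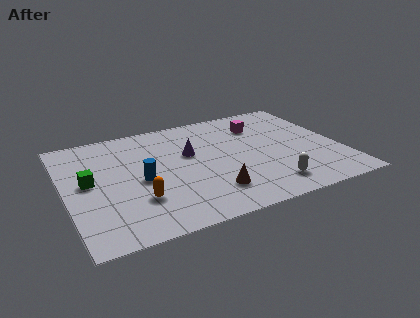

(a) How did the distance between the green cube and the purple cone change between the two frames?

-0.3

The distance was about 5.2 in the first image and 4.9 in the second, so they moved 0.3 units closer together.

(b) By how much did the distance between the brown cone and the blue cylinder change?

-3.5

They were about 7.2 units apart before and 3.7 after — 3.5 units closer together.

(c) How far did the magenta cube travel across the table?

1.7

The magenta cube moved from about (10.4, 8.4) to (9.6, 6.9), a distance of √(0.8² + 1.5²) ≈ 1.7.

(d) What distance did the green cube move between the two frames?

1.1

The green cube moved from about (2.0, 4.3) to (1.1, 4.9), a distance of √(0.9² + 0.6²) ≈ 1.1.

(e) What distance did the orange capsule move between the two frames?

3.2

From (3.7, 5.9) to (3.2, 2.7), the orange capsule covered √(0.5² + 3.2²) ≈ 3.2 units.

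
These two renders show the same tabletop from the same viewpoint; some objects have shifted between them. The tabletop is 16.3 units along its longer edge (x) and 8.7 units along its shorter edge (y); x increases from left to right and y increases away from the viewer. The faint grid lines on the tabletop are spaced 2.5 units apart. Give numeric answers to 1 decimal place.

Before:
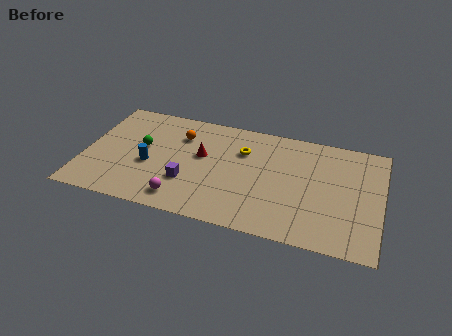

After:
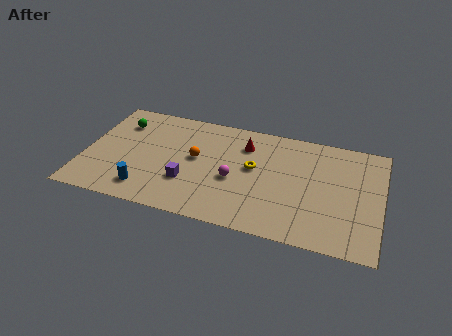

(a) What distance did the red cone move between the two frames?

2.7

The red cone was near (6.4, 5.1) before and (8.7, 6.6) after, so it travelled √(2.3² + 1.5²) ≈ 2.7 units.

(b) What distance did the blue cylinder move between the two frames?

2.0

The blue cylinder moved from about (3.6, 3.6) to (3.6, 1.6), a distance of √(0.0² + 2.0²) ≈ 2.0.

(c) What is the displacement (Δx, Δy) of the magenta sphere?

(2.7, 2.3)

From the two frames, the magenta sphere sits at roughly (5.6, 1.4) before and (8.3, 3.7) after.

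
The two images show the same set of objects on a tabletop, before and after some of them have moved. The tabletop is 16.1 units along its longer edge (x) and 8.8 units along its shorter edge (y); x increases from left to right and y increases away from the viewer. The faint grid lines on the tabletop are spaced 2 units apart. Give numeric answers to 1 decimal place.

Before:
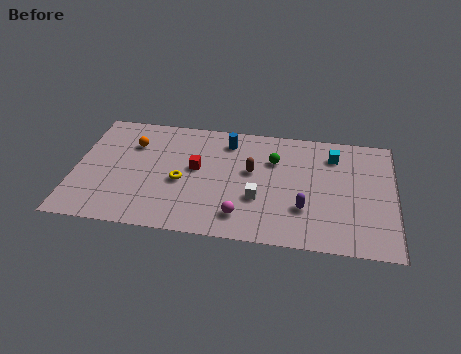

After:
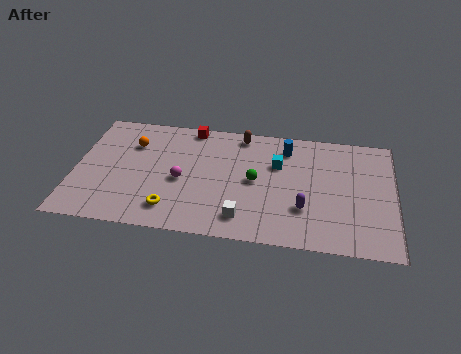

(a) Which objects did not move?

the orange sphere and the purple capsule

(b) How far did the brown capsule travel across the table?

2.8

The brown capsule was near (8.9, 5.1) before and (8.3, 7.8) after, so it travelled √(0.6² + 2.7²) ≈ 2.8 units.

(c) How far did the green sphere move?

1.9

The green sphere was near (10.0, 6.1) before and (9.1, 4.4) after, so it travelled √(0.9² + 1.7²) ≈ 1.9 units.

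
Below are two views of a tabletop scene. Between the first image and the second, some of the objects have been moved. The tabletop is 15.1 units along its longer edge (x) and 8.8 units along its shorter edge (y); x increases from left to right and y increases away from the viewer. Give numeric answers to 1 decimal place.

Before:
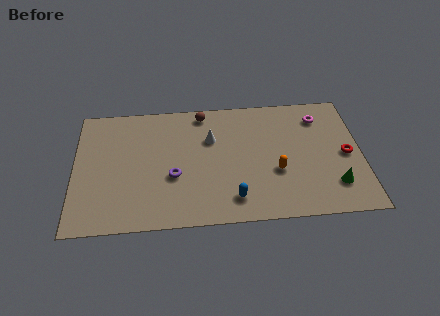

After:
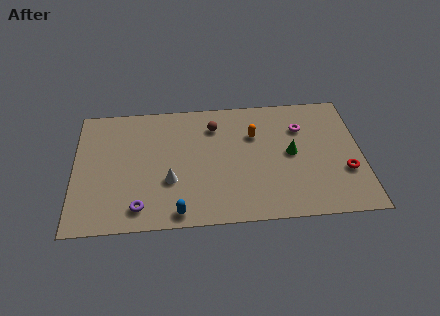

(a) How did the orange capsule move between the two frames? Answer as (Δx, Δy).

(-1.1, 2.7)

The orange capsule was at about (10.6, 3.3) and moved to about (9.5, 6.0).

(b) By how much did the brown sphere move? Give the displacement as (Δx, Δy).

(0.6, -1.0)

The brown sphere was at about (6.8, 7.8) and moved to about (7.4, 6.8).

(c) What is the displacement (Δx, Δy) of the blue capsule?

(-2.9, -0.7)

From the two frames, the blue capsule sits at roughly (8.3, 1.6) before and (5.4, 0.9) after.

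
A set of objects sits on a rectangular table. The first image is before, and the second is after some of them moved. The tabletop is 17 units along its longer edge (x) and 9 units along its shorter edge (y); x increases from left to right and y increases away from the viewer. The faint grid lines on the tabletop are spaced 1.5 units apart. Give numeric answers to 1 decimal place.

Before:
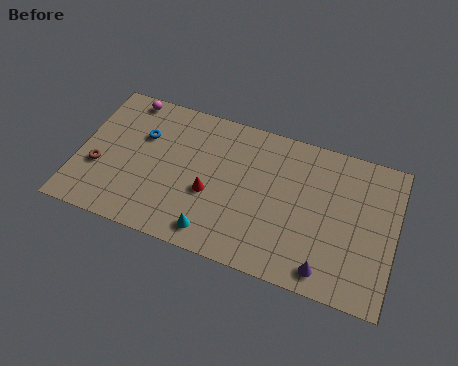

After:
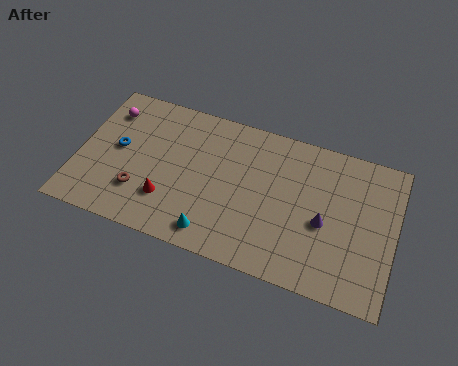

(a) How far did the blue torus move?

1.7

The blue torus was near (3.3, 6.0) before and (2.1, 4.8) after, so it travelled √(1.2² + 1.2²) ≈ 1.7 units.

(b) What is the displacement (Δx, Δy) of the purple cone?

(-0.3, 2.7)

From the two frames, the purple cone sits at roughly (13.6, 1.2) before and (13.3, 3.9) after.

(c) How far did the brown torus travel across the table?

2.4

From (1.2, 3.3) to (3.5, 2.5), the brown torus covered √(2.3² + 0.8²) ≈ 2.4 units.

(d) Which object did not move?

the cyan cone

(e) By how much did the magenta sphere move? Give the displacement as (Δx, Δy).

(-0.9, -1.1)

The magenta sphere started near (2.2, 8.1) and ended near (1.3, 7.0).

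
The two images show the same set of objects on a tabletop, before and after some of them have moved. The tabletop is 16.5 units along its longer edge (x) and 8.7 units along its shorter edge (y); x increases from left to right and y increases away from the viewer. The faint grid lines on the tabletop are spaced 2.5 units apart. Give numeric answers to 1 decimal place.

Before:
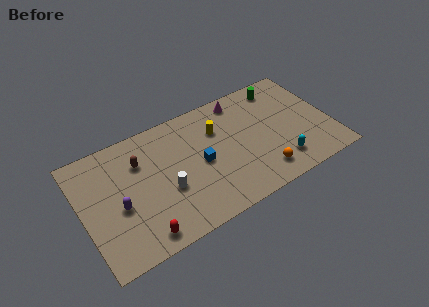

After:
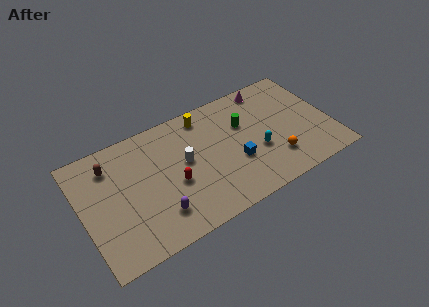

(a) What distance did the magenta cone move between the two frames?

1.9

The magenta cone moved from about (11.0, 7.6) to (12.9, 7.7), a distance of √(1.9² + 0.1²) ≈ 1.9.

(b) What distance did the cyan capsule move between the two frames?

2.0

The cyan capsule was near (12.8, 1.8) before and (11.5, 3.3) after, so it travelled √(1.3² + 1.5²) ≈ 2.0 units.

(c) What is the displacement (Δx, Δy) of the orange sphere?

(1.0, 0.6)

From the two frames, the orange sphere sits at roughly (11.5, 1.6) before and (12.5, 2.2) after.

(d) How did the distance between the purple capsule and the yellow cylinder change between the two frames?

-0.6

Before: roughly 7.3 units apart; after: 6.7. That's 0.6 units closer together.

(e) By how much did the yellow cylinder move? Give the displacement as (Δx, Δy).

(-0.7, 1.4)

The yellow cylinder started near (9.2, 6.1) and ended near (8.5, 7.5).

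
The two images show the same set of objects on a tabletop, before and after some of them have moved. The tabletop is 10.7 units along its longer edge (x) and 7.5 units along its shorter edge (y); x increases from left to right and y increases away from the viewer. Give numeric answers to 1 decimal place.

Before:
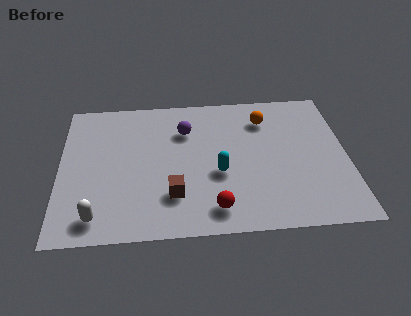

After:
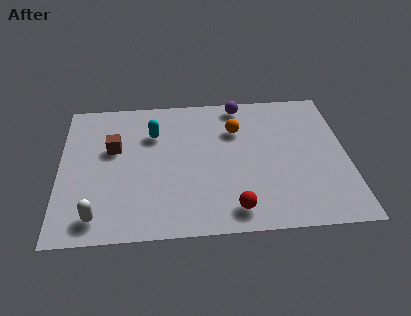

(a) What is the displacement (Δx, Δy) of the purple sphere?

(2.1, 1.3)

The purple sphere started near (4.7, 5.4) and ended near (6.8, 6.7).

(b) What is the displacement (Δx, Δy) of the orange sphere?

(-1.1, -0.5)

From the two frames, the orange sphere sits at roughly (7.7, 5.8) before and (6.6, 5.3) after.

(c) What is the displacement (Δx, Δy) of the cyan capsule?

(-2.4, 2.3)

The cyan capsule started near (5.9, 3.0) and ended near (3.5, 5.3).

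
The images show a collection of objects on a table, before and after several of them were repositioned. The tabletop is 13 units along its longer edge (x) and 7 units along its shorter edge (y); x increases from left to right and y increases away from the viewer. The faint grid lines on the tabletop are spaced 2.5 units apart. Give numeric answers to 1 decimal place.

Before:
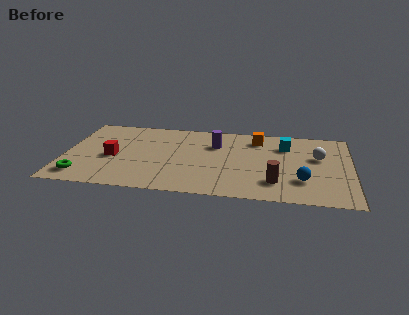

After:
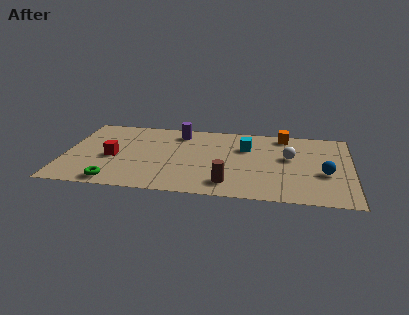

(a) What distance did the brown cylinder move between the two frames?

2.1

The brown cylinder was near (9.6, 1.7) before and (7.5, 1.3) after, so it travelled √(2.1² + 0.4²) ≈ 2.1 units.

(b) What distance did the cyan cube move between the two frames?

1.8

The cyan cube was near (10.0, 5.2) before and (8.2, 4.8) after, so it travelled √(1.8² + 0.4²) ≈ 1.8 units.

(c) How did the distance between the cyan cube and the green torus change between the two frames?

-2.9

They were about 9.9 units apart before and 7.0 after — 2.9 units closer together.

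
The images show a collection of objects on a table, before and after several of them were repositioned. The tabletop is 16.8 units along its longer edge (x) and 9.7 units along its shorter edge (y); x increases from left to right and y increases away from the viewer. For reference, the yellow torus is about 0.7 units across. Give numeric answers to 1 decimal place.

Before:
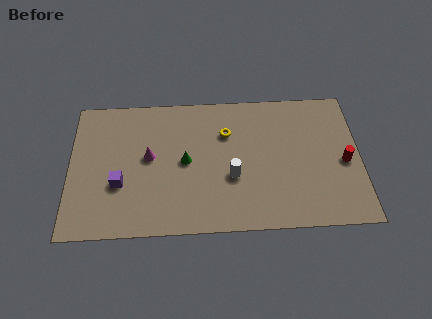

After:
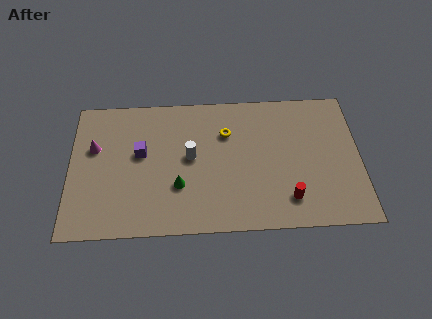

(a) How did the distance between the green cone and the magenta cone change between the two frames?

+3.6

They were about 2.1 units apart before and 5.7 after — 3.6 units further apart.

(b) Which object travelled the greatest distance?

the red cylinder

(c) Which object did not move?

the yellow torus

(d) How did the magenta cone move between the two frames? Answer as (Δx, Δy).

(-3.2, 0.8)

From the two frames, the magenta cone sits at roughly (4.6, 5.3) before and (1.4, 6.1) after.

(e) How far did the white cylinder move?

2.8

The white cylinder was near (9.4, 3.7) before and (7.0, 5.2) after, so it travelled √(2.4² + 1.5²) ≈ 2.8 units.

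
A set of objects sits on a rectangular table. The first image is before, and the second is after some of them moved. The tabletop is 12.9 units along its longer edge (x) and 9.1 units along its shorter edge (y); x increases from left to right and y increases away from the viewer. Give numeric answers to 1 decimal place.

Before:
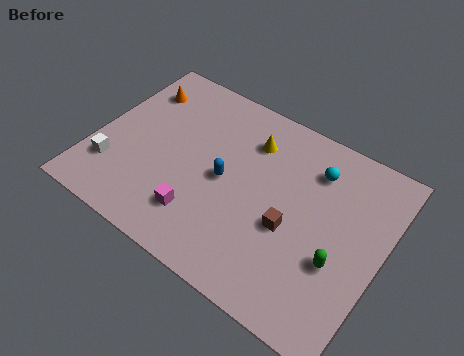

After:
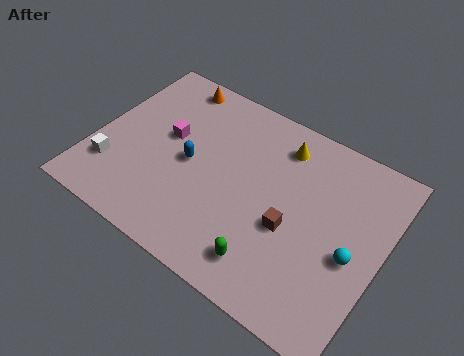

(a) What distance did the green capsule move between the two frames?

3.3

The green capsule was near (11.2, 3.3) before and (8.4, 1.6) after, so it travelled √(2.8² + 1.7²) ≈ 3.3 units.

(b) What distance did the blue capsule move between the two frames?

1.6

From (5.9, 4.4) to (4.3, 4.4), the blue capsule covered √(1.6² + 0.0²) ≈ 1.6 units.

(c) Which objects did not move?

the white cube and the brown cube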